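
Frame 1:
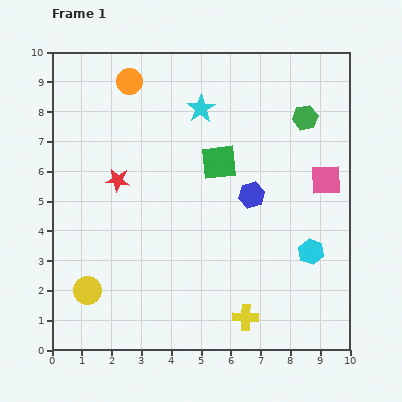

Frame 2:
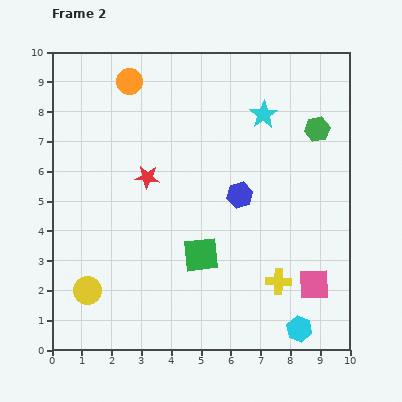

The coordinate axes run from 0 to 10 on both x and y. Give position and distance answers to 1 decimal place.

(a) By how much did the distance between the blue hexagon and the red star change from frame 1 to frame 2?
-1.3

Distance in frame 1: 4.5. Distance in frame 2: 3.2.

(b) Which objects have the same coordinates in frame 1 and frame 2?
the yellow circle, the orange circle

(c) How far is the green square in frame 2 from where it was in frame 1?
3.2

The green square moved from (5.6, 6.3) to (5.0, 3.2), a distance of √(0.6² + 3.1²) ≈ 3.2.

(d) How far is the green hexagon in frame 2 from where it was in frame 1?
0.6

The green hexagon moved from (8.5, 7.8) to (8.9, 7.4), a distance of √(0.4² + 0.4²) ≈ 0.6.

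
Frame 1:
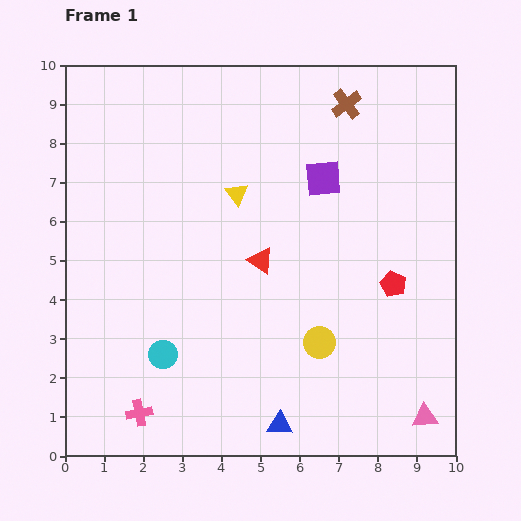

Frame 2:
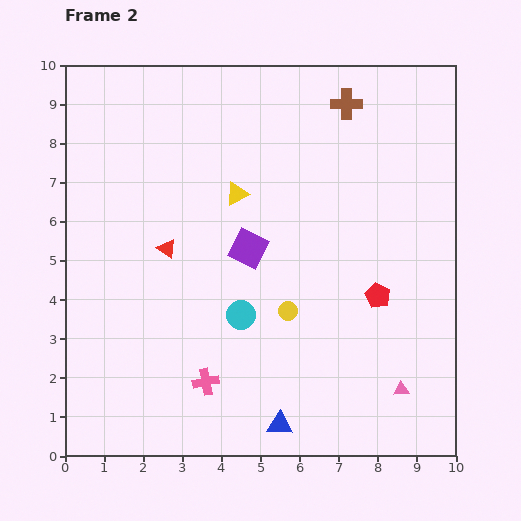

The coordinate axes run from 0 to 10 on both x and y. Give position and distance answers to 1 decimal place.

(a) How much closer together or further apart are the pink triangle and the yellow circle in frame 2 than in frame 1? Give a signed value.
+0.2

Distance in frame 1: 3.3. Distance in frame 2: 3.5.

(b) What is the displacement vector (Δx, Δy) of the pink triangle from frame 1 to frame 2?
(-0.6, 0.7)

The pink triangle was at (9.2, 1.0) in frame 1 and (8.6, 1.7) in frame 2.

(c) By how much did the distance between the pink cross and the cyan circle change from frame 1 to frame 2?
+0.3

Distance in frame 1: 1.6. Distance in frame 2: 1.9.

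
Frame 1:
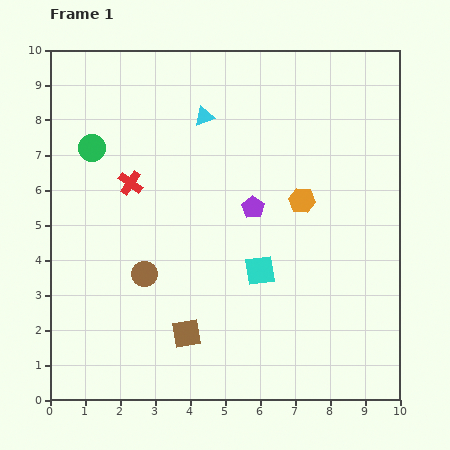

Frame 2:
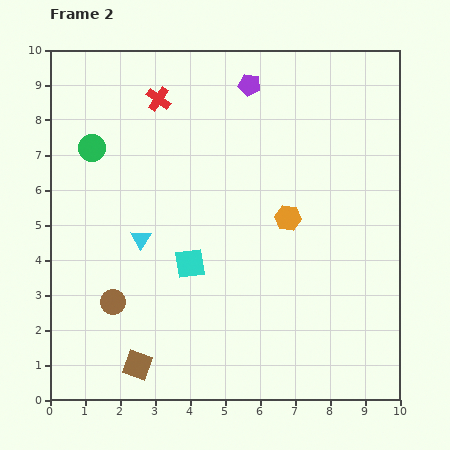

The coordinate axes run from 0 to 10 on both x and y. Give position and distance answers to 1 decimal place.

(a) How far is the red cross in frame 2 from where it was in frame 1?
2.5

The red cross moved from (2.3, 6.2) to (3.1, 8.6), a distance of √(0.8² + 2.4²) ≈ 2.5.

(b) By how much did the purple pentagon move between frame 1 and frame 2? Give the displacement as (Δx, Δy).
(-0.1, 3.5)

The purple pentagon was at (5.8, 5.5) in frame 1 and (5.7, 9.0) in frame 2.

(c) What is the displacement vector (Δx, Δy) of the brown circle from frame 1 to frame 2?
(-0.9, -0.8)

The brown circle was at (2.7, 3.6) in frame 1 and (1.8, 2.8) in frame 2.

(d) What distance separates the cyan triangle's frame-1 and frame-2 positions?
3.9

The cyan triangle moved from (4.4, 8.1) to (2.6, 4.6), a distance of √(1.8² + 3.5²) ≈ 3.9.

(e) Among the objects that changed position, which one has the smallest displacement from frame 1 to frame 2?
the orange hexagon

(moved 0.6)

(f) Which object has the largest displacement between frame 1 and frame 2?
the cyan triangle

(moved 3.9; next 3.5)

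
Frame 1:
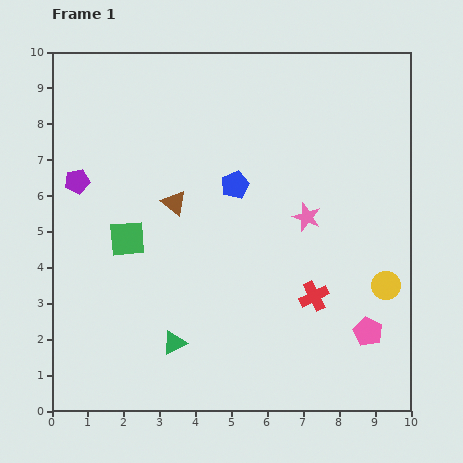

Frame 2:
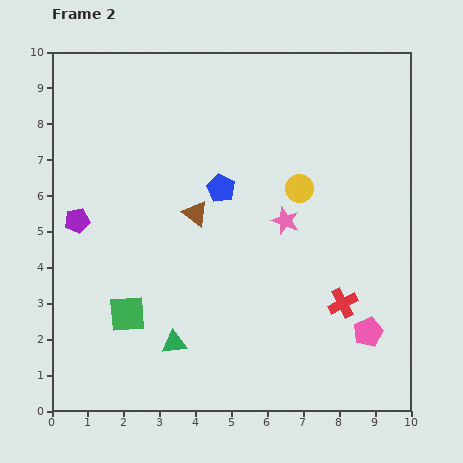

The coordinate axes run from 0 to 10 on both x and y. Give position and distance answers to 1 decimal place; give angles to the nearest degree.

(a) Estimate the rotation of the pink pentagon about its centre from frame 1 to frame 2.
21° clockwise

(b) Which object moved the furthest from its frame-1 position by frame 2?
the yellow circle

(moved 3.6; next 2.1)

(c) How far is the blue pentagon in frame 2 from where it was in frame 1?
0.4

The blue pentagon moved from (5.1, 6.3) to (4.7, 6.2), a distance of √(0.4² + 0.1²) ≈ 0.4.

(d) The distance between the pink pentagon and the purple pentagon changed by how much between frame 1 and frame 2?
-0.4

Distance in frame 1: 9.1. Distance in frame 2: 8.7.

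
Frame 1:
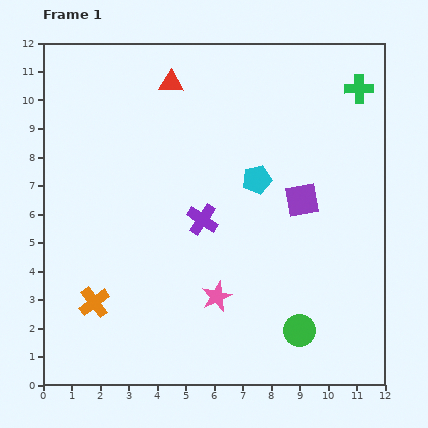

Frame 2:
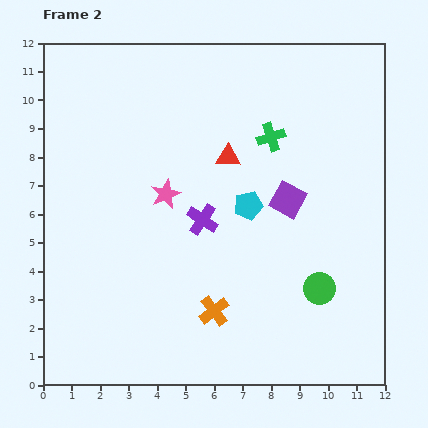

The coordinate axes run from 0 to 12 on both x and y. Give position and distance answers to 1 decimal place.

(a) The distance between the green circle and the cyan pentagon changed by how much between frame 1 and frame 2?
-1.7

Distance in frame 1: 5.5. Distance in frame 2: 3.8.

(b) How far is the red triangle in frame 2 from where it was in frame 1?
3.3

The red triangle moved from (4.5, 10.6) to (6.5, 8.0), a distance of √(2.0² + 2.6²) ≈ 3.3.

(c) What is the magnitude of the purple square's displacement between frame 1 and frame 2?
0.5

The purple square moved from (9.1, 6.5) to (8.6, 6.5), a distance of √(0.5² + 0.0²) ≈ 0.5.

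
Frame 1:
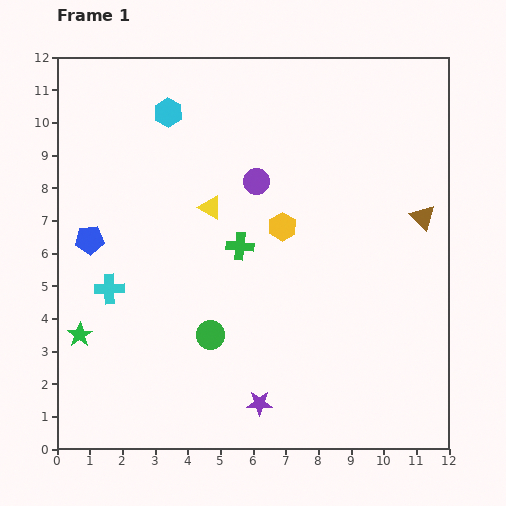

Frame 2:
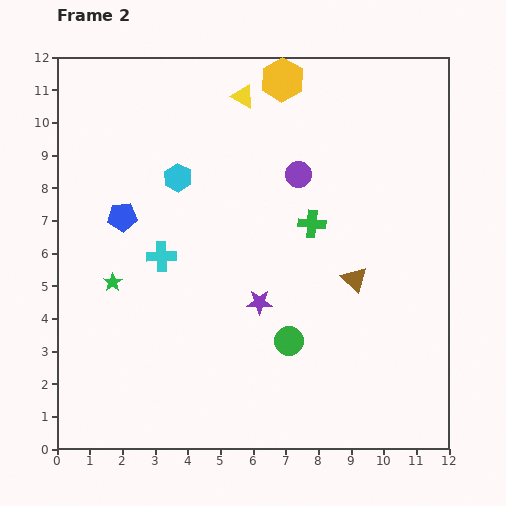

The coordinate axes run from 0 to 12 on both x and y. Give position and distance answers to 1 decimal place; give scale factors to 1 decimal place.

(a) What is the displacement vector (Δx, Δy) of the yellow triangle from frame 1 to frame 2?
(1.0, 3.4)

The yellow triangle was at (4.7, 7.4) in frame 1 and (5.7, 10.8) in frame 2.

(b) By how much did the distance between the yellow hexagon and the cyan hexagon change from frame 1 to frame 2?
-0.5

Distance in frame 1: 4.9. Distance in frame 2: 4.4.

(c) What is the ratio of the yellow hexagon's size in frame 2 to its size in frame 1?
1.5×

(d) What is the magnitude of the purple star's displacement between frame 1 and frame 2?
3.1

The purple star moved from (6.2, 1.4) to (6.2, 4.5), a distance of √(0.0² + 3.1²) ≈ 3.1.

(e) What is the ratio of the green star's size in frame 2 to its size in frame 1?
0.8×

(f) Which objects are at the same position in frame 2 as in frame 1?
none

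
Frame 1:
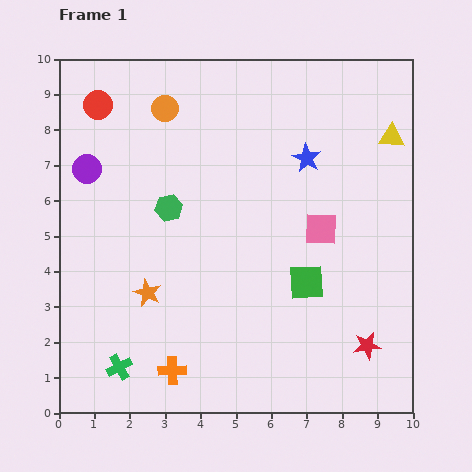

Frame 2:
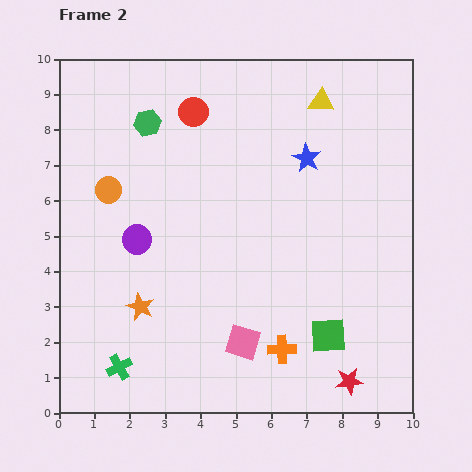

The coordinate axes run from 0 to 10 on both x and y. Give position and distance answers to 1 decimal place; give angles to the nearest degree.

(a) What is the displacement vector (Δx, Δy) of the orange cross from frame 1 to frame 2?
(3.1, 0.6)

The orange cross was at (3.2, 1.2) in frame 1 and (6.3, 1.8) in frame 2.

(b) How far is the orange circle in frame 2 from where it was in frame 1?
2.8

The orange circle moved from (3.0, 8.6) to (1.4, 6.3), a distance of √(1.6² + 2.3²) ≈ 2.8.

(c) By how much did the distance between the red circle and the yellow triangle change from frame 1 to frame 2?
-4.7

Distance in frame 1: 8.3. Distance in frame 2: 3.6.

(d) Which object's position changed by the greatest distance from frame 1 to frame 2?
the pink square

(moved 3.9; next 3.2)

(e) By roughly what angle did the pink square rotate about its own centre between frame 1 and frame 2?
16° clockwise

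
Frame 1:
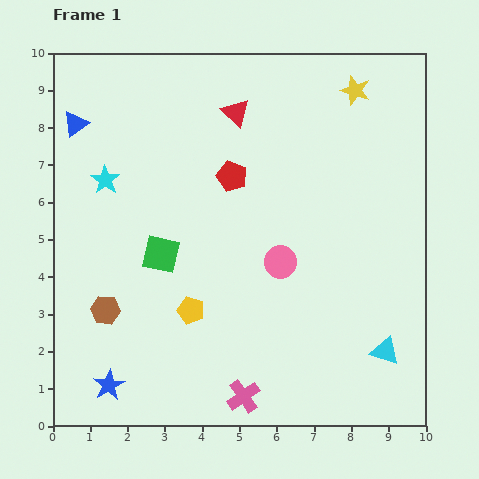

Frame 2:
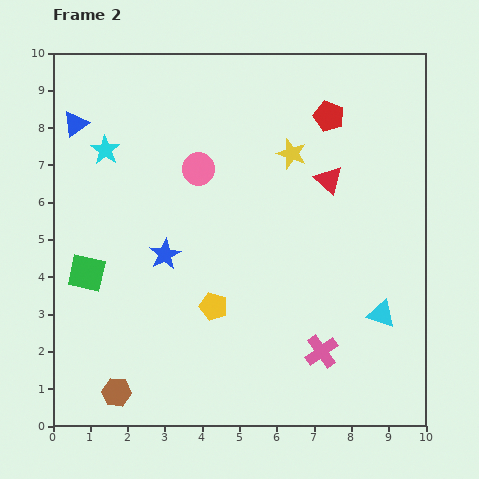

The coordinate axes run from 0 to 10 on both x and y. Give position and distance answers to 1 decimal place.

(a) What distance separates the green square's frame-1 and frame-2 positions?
2.1

The green square moved from (2.9, 4.6) to (0.9, 4.1), a distance of √(2.0² + 0.5²) ≈ 2.1.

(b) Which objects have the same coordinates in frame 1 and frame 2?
the blue triangle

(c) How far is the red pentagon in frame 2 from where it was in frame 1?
3.1

The red pentagon moved from (4.8, 6.7) to (7.4, 8.3), a distance of √(2.6² + 1.6²) ≈ 3.1.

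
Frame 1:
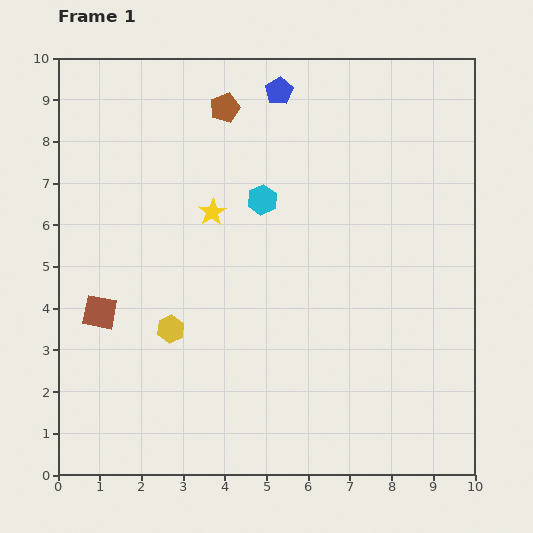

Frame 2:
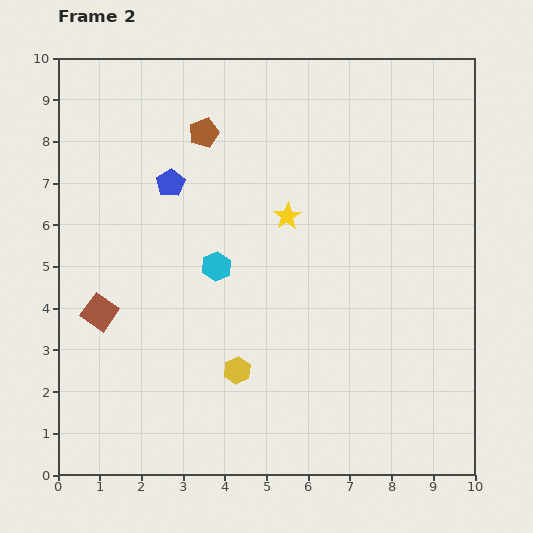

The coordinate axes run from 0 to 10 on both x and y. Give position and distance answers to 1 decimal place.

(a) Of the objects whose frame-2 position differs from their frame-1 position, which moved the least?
the brown pentagon

(moved 0.8)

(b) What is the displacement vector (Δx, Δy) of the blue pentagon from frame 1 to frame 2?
(-2.6, -2.2)

The blue pentagon was at (5.3, 9.2) in frame 1 and (2.7, 7.0) in frame 2.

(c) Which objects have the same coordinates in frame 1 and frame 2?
the brown square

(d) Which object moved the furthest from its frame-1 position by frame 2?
the blue pentagon

(moved 3.4; next 1.9)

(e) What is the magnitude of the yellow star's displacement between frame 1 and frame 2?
1.8

The yellow star moved from (3.7, 6.3) to (5.5, 6.2), a distance of √(1.8² + 0.1²) ≈ 1.8.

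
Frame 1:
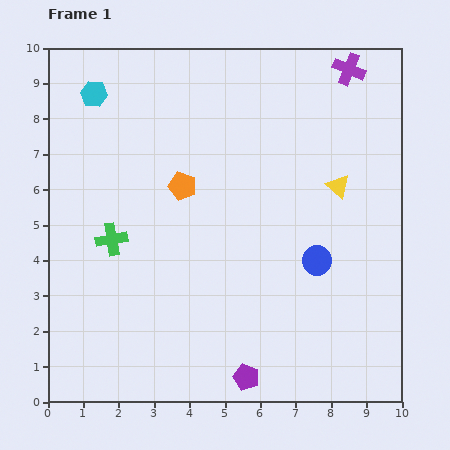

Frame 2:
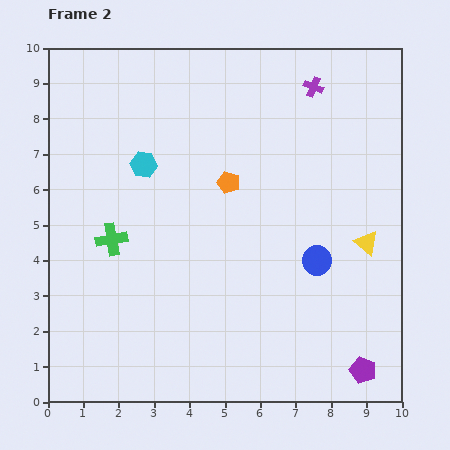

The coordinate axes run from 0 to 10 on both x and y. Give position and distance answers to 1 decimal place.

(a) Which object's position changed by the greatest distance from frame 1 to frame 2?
the purple pentagon

(moved 3.3; next 2.4)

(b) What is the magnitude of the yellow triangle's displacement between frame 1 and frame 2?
1.8

The yellow triangle moved from (8.2, 6.1) to (9.0, 4.5), a distance of √(0.8² + 1.6²) ≈ 1.8.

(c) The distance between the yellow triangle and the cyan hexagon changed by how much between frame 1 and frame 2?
-0.7

Distance in frame 1: 7.4. Distance in frame 2: 6.7.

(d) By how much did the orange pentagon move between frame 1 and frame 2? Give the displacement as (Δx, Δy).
(1.3, 0.1)

The orange pentagon was at (3.8, 6.1) in frame 1 and (5.1, 6.2) in frame 2.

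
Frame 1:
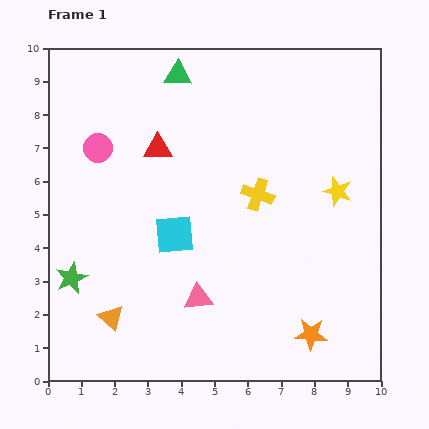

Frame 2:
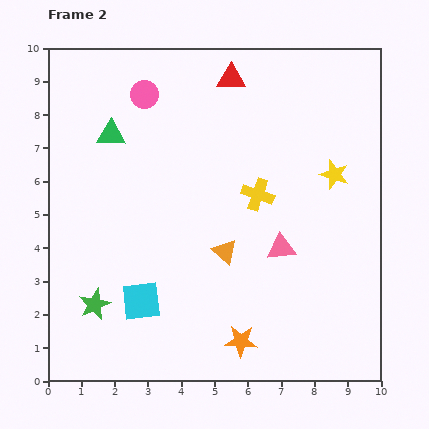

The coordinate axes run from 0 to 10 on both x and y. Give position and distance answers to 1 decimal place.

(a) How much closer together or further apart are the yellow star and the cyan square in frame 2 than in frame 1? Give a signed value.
+1.8

Distance in frame 1: 5.1. Distance in frame 2: 6.9.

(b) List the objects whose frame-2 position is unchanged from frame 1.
the yellow cross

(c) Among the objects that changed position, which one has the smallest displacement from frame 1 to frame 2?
the yellow star

(moved 0.5)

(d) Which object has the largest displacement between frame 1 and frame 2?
the orange triangle

(moved 3.9; next 3.0)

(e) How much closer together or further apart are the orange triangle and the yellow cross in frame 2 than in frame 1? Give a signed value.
-3.7

Distance in frame 1: 5.7. Distance in frame 2: 2.0.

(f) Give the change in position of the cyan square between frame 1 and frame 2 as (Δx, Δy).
(-1.0, -2.0)

The cyan square was at (3.8, 4.4) in frame 1 and (2.8, 2.4) in frame 2.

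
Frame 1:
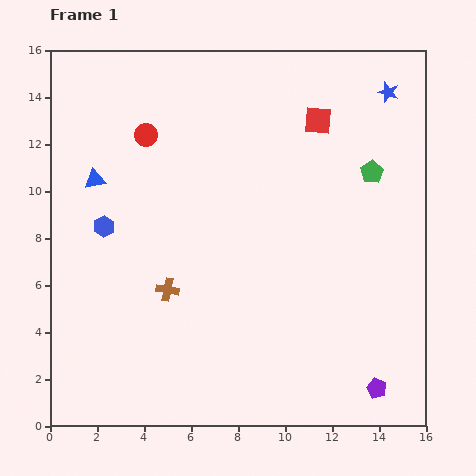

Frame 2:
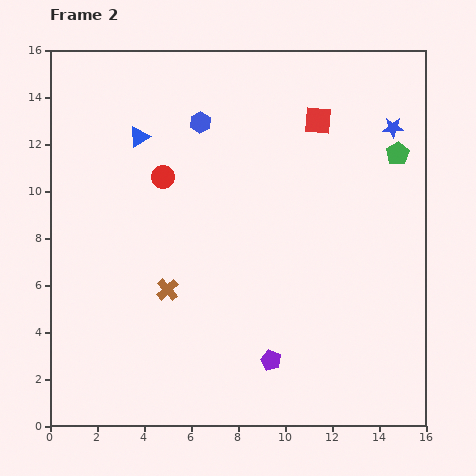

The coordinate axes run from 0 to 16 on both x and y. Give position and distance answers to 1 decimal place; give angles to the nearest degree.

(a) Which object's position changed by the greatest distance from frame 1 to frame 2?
the blue hexagon

(moved 6.0; next 4.7)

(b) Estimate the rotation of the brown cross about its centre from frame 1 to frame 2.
38° clockwise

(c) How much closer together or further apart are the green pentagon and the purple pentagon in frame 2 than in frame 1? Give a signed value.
+1.1

Distance in frame 1: 9.2. Distance in frame 2: 10.3.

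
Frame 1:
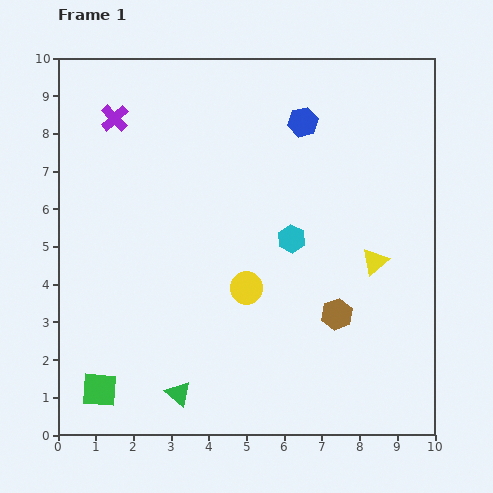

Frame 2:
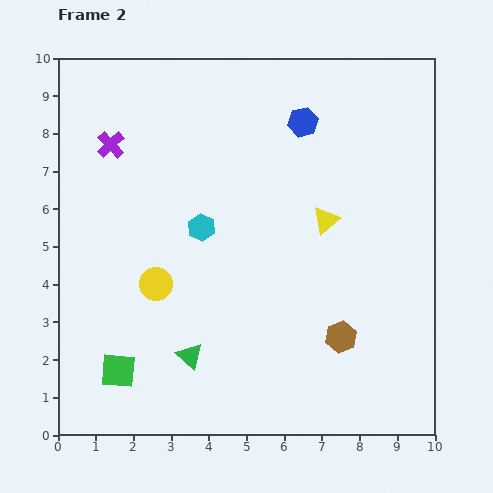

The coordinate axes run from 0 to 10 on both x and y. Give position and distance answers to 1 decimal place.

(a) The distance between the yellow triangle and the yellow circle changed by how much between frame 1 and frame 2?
+1.3

Distance in frame 1: 3.5. Distance in frame 2: 4.8.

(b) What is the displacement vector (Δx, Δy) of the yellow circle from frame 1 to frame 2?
(-2.4, 0.1)

The yellow circle was at (5.0, 3.9) in frame 1 and (2.6, 4.0) in frame 2.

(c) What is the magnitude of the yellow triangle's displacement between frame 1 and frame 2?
1.7

The yellow triangle moved from (8.4, 4.6) to (7.1, 5.7), a distance of √(1.3² + 1.1²) ≈ 1.7.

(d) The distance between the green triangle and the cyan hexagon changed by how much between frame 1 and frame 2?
-1.7

Distance in frame 1: 5.1. Distance in frame 2: 3.4.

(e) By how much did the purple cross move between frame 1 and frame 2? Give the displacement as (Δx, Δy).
(-0.1, -0.7)

The purple cross was at (1.5, 8.4) in frame 1 and (1.4, 7.7) in frame 2.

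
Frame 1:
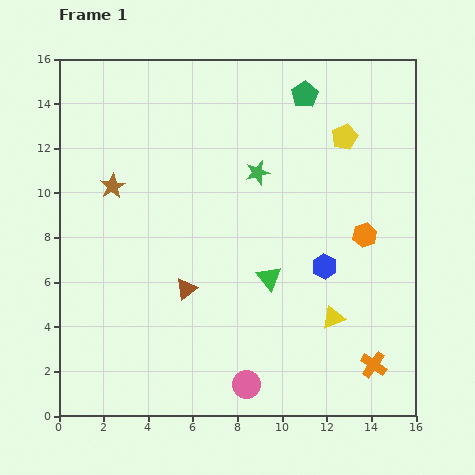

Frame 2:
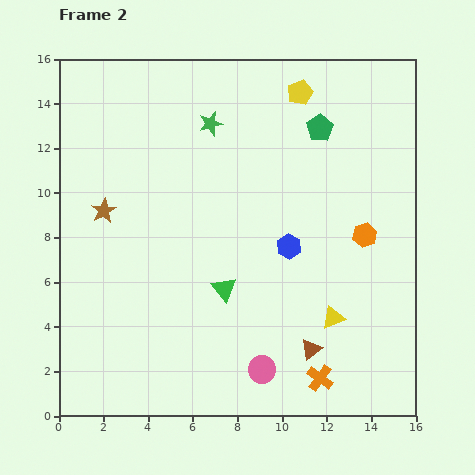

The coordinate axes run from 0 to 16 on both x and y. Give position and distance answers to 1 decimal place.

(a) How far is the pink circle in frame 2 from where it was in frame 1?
1.0

The pink circle moved from (8.4, 1.4) to (9.1, 2.1), a distance of √(0.7² + 0.7²) ≈ 1.0.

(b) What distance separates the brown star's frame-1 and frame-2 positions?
1.2

The brown star moved from (2.4, 10.3) to (2.0, 9.2), a distance of √(0.4² + 1.1²) ≈ 1.2.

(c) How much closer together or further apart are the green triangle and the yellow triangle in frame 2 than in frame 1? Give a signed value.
+1.7

Distance in frame 1: 3.4. Distance in frame 2: 5.1.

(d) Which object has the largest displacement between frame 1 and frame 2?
the brown triangle

(moved 6.2; next 3.0)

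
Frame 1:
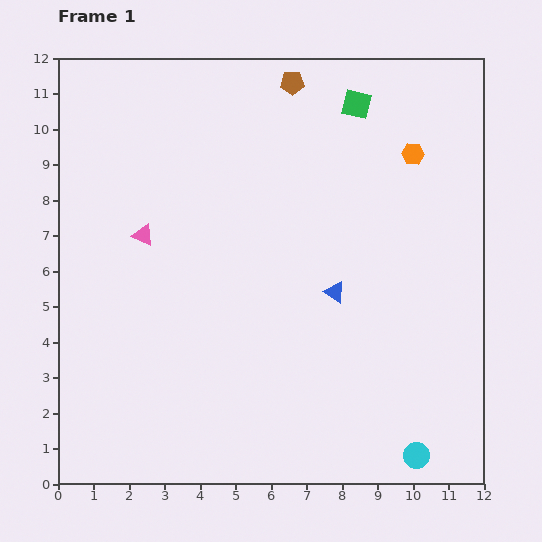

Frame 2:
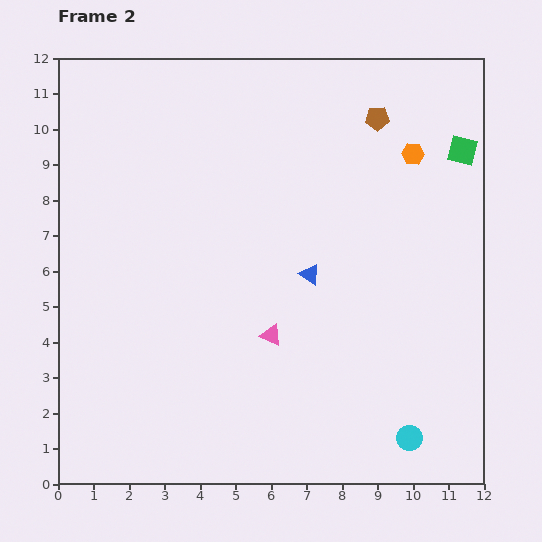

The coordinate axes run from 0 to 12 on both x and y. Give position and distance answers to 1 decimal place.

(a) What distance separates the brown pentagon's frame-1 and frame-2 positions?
2.6

The brown pentagon moved from (6.6, 11.3) to (9.0, 10.3), a distance of √(2.4² + 1.0²) ≈ 2.6.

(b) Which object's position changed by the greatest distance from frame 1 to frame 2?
the pink triangle

(moved 4.6; next 3.3)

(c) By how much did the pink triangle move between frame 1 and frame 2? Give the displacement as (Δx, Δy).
(3.6, -2.8)

The pink triangle was at (2.4, 7.0) in frame 1 and (6.0, 4.2) in frame 2.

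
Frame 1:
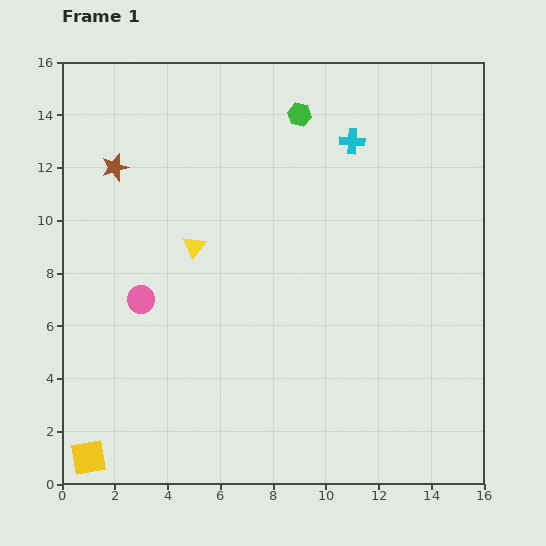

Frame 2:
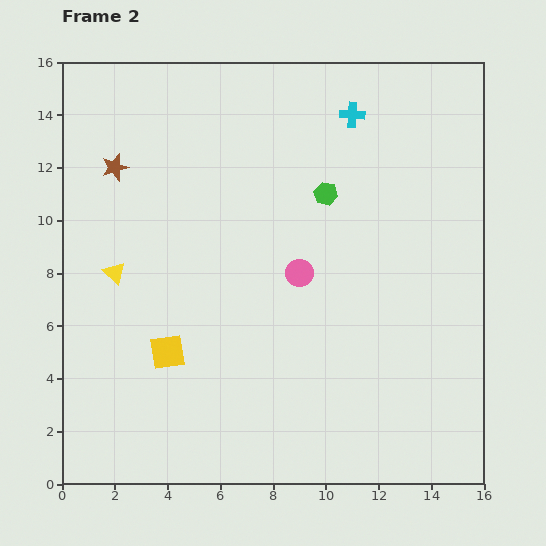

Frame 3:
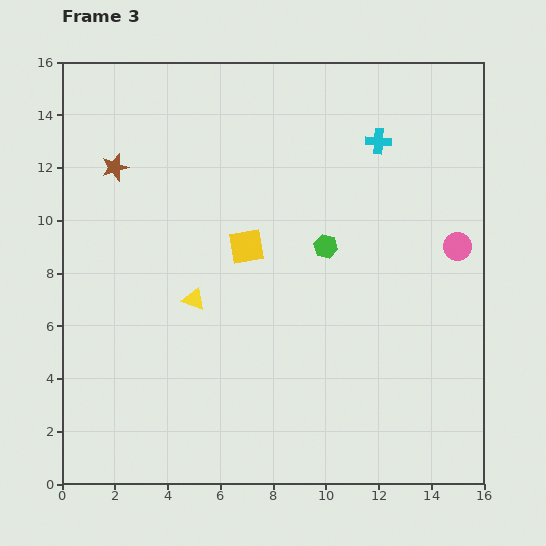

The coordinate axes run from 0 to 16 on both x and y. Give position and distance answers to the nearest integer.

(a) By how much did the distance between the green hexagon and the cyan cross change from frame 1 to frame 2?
+1

Distance in frame 1: 2. Distance in frame 2: 3.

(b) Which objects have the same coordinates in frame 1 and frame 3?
the brown star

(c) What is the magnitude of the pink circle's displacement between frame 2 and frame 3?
6

The pink circle moved from (9, 8) to (15, 9), a distance of √(6² + 1²) ≈ 6.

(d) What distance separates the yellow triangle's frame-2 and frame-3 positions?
3

The yellow triangle moved from (2, 8) to (5, 7), a distance of √(3² + 1²) ≈ 3.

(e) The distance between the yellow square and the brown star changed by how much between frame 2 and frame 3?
-1

Distance in frame 2: 7. Distance in frame 3: 6.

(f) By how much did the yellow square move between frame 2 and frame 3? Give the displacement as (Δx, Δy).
(3, 4)

The yellow square was at (4, 5) in frame 2 and (7, 9) in frame 3.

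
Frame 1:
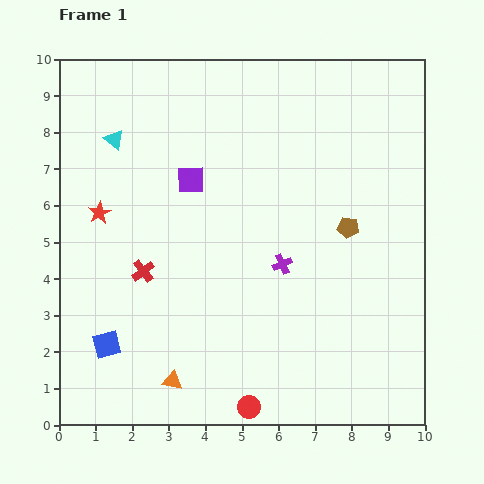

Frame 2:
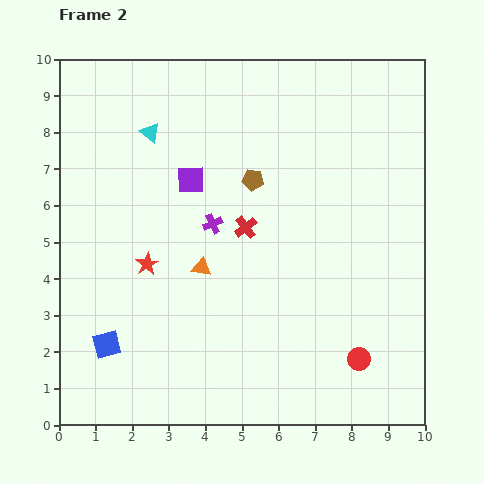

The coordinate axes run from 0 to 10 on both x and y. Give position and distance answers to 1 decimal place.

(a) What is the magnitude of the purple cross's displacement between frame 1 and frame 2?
2.2

The purple cross moved from (6.1, 4.4) to (4.2, 5.5), a distance of √(1.9² + 1.1²) ≈ 2.2.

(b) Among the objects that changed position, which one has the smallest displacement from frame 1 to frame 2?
the cyan triangle

(moved 1.0)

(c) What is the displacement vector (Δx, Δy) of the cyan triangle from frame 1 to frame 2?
(1.0, 0.2)

The cyan triangle was at (1.5, 7.8) in frame 1 and (2.5, 8.0) in frame 2.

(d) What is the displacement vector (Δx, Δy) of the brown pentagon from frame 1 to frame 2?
(-2.6, 1.3)

The brown pentagon was at (7.9, 5.4) in frame 1 and (5.3, 6.7) in frame 2.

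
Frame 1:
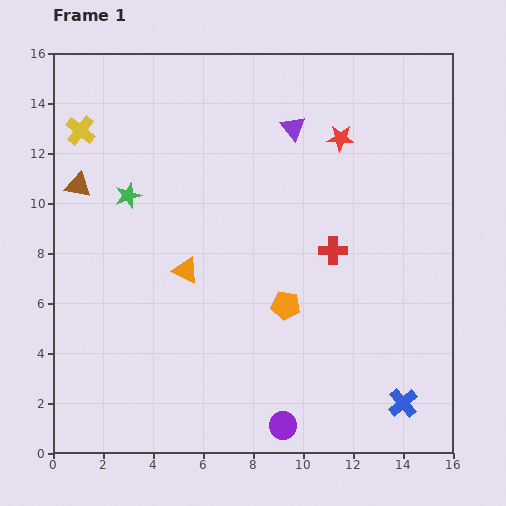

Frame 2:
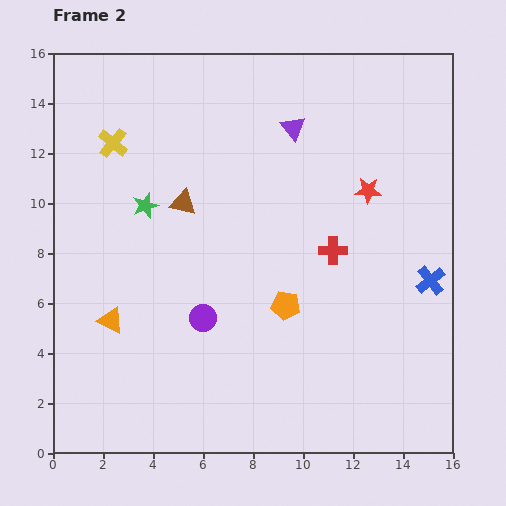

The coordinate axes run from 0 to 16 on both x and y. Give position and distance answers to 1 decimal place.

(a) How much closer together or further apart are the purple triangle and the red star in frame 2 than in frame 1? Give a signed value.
+2.0

Distance in frame 1: 1.9. Distance in frame 2: 3.9.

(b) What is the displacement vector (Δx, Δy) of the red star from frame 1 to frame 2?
(1.1, -2.1)

The red star was at (11.5, 12.6) in frame 1 and (12.6, 10.5) in frame 2.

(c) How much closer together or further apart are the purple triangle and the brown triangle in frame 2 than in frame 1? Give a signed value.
-3.6

Distance in frame 1: 8.9. Distance in frame 2: 5.3.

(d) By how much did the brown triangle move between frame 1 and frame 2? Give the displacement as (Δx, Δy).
(4.2, -0.7)

The brown triangle was at (1.0, 10.7) in frame 1 and (5.2, 10.0) in frame 2.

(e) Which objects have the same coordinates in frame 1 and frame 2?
the red cross, the purple triangle, the orange pentagon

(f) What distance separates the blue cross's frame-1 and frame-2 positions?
5.0

The blue cross moved from (14.0, 2.0) to (15.1, 6.9), a distance of √(1.1² + 4.9²) ≈ 5.0.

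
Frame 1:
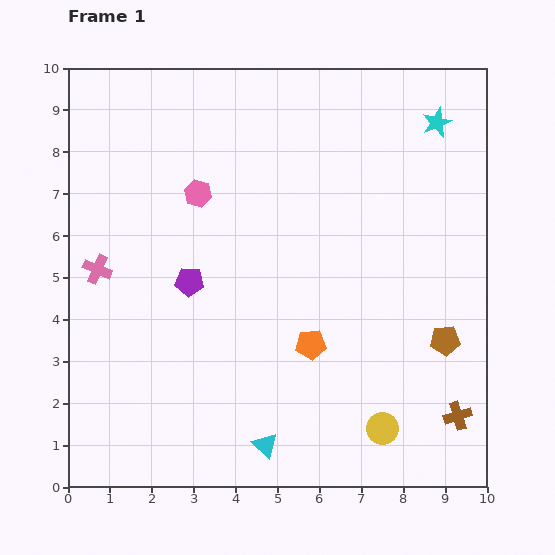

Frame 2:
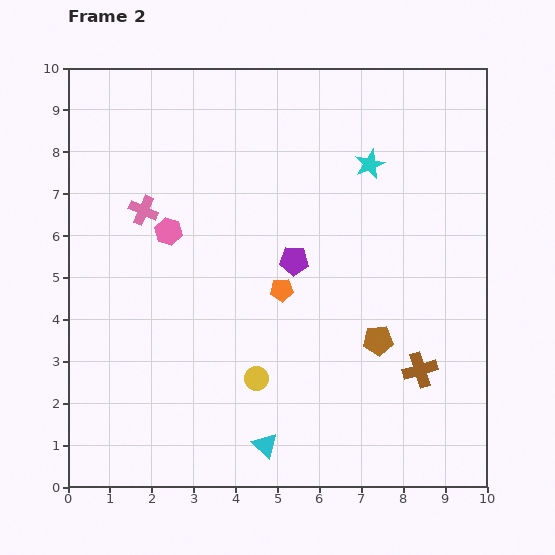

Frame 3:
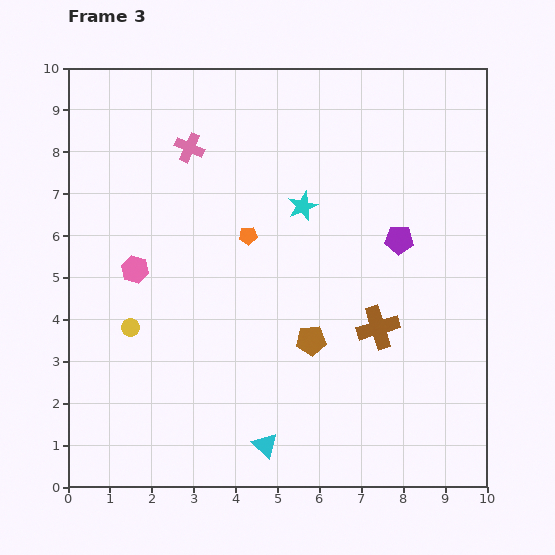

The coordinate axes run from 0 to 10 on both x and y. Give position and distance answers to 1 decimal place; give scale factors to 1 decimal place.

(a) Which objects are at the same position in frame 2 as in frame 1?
the cyan triangle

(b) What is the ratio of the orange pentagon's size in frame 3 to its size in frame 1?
0.6×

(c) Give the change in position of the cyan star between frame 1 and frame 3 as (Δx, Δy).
(-3.2, -2.0)

The cyan star was at (8.8, 8.7) in frame 1 and (5.6, 6.7) in frame 3.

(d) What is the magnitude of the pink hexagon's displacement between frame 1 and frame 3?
2.3

The pink hexagon moved from (3.1, 7.0) to (1.6, 5.2), a distance of √(1.5² + 1.8²) ≈ 2.3.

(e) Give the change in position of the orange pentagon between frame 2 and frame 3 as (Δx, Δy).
(-0.8, 1.3)

The orange pentagon was at (5.1, 4.7) in frame 2 and (4.3, 6.0) in frame 3.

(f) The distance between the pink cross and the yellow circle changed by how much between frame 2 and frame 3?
-0.3

Distance in frame 2: 4.8. Distance in frame 3: 4.5.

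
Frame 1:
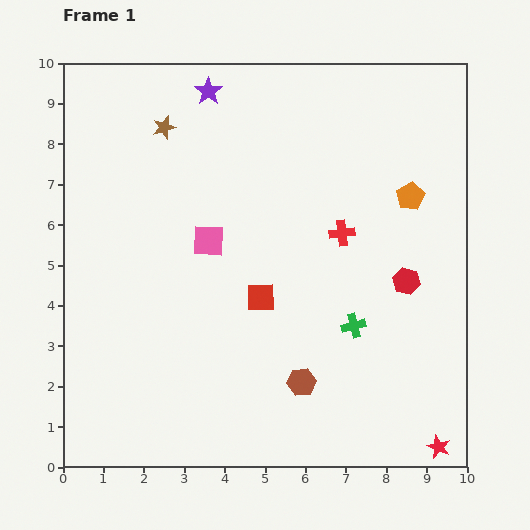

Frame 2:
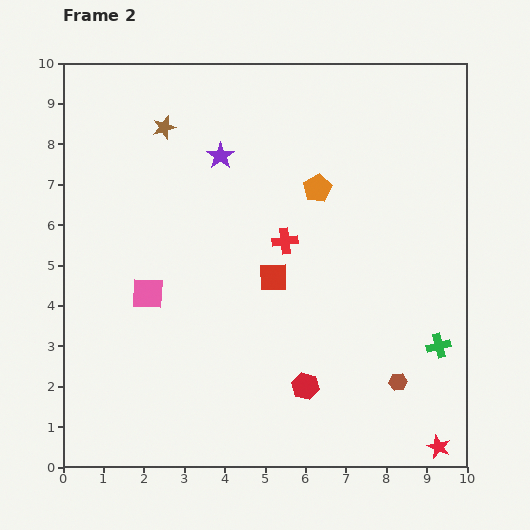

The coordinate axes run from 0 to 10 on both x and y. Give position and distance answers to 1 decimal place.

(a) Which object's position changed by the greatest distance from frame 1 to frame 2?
the red hexagon

(moved 3.6; next 2.4)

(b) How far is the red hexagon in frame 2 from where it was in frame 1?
3.6

The red hexagon moved from (8.5, 4.6) to (6.0, 2.0), a distance of √(2.5² + 2.6²) ≈ 3.6.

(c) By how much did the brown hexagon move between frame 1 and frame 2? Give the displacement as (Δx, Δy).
(2.4, 0.0)

The brown hexagon was at (5.9, 2.1) in frame 1 and (8.3, 2.1) in frame 2.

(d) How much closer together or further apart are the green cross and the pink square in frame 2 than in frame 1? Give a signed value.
+3.1

Distance in frame 1: 4.2. Distance in frame 2: 7.3.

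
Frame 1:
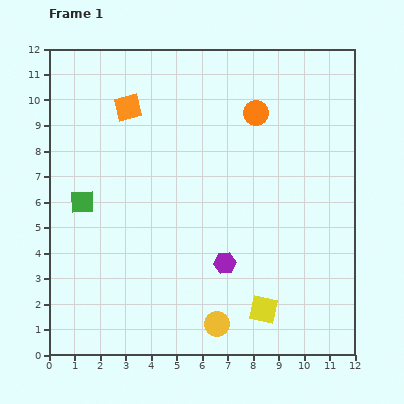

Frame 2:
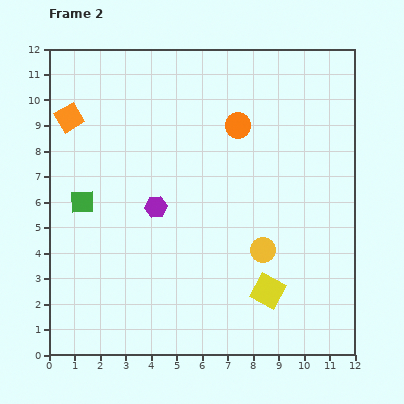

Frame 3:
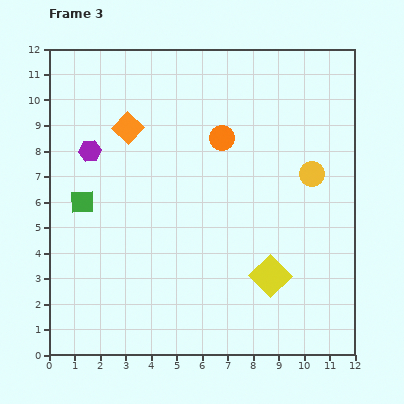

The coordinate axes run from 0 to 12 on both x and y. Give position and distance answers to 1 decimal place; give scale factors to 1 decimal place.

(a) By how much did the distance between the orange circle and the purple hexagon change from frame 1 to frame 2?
-1.5

Distance in frame 1: 6.0. Distance in frame 2: 4.5.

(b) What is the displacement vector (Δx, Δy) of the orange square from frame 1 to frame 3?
(0.0, -0.8)

The orange square was at (3.1, 9.7) in frame 1 and (3.1, 8.9) in frame 3.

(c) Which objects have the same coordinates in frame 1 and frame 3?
the green square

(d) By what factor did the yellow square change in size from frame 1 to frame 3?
1.3×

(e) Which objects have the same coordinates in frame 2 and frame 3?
the green square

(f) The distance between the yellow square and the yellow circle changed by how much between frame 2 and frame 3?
+2.7

Distance in frame 2: 1.6. Distance in frame 3: 4.3.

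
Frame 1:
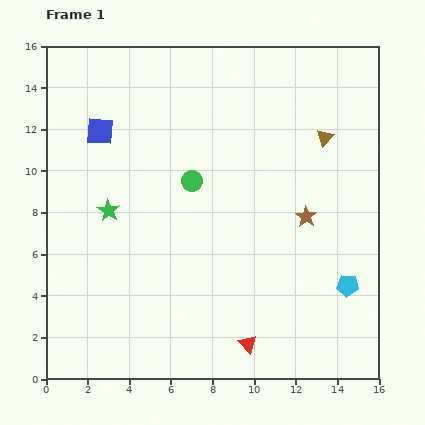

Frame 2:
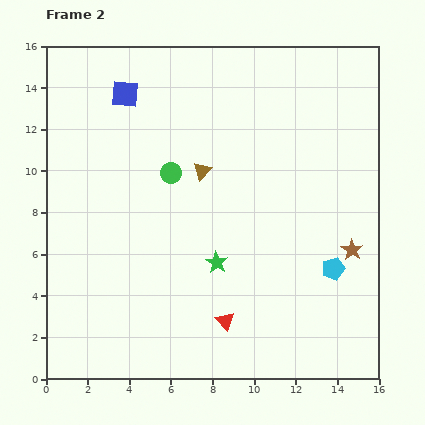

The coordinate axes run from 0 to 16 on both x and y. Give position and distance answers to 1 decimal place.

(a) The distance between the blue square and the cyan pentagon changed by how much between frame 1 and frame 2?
-0.9

Distance in frame 1: 14.0. Distance in frame 2: 13.1.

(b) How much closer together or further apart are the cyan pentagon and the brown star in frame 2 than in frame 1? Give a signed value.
-2.6

Distance in frame 1: 3.9. Distance in frame 2: 1.3.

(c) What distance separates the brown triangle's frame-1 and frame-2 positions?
6.1

The brown triangle moved from (13.4, 11.6) to (7.5, 10.0), a distance of √(5.9² + 1.6²) ≈ 6.1.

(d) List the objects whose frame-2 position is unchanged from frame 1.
none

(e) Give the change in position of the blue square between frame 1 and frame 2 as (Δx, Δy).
(1.2, 1.8)

The blue square was at (2.6, 11.9) in frame 1 and (3.8, 13.7) in frame 2.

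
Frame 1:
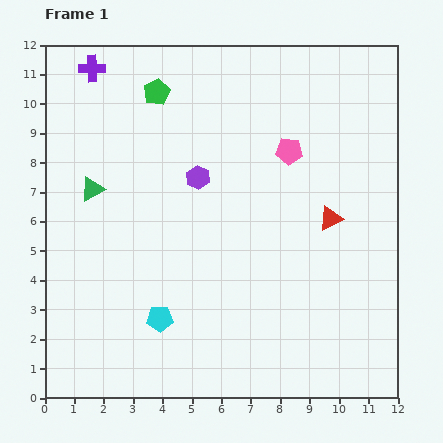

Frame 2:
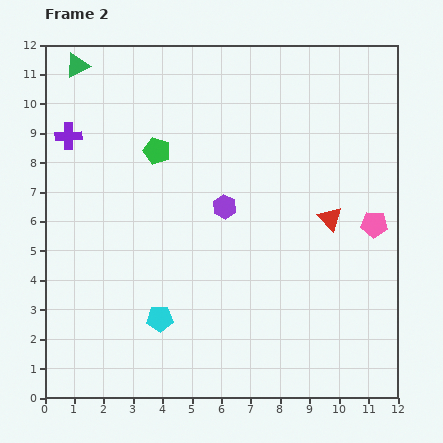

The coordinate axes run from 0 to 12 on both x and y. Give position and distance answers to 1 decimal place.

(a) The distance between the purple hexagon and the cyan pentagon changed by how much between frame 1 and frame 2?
-0.6

Distance in frame 1: 5.0. Distance in frame 2: 4.4.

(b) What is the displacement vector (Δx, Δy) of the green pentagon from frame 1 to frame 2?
(0.0, -2.0)

The green pentagon was at (3.8, 10.4) in frame 1 and (3.8, 8.4) in frame 2.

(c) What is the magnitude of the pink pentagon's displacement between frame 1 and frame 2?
3.8

The pink pentagon moved from (8.3, 8.4) to (11.2, 5.9), a distance of √(2.9² + 2.5²) ≈ 3.8.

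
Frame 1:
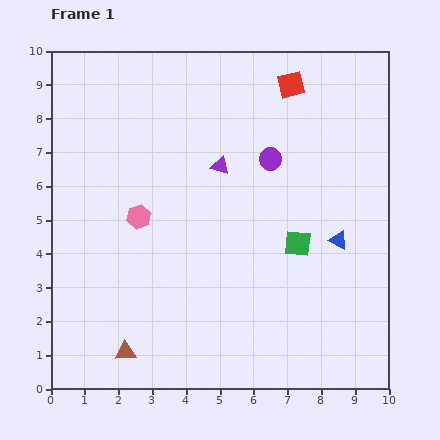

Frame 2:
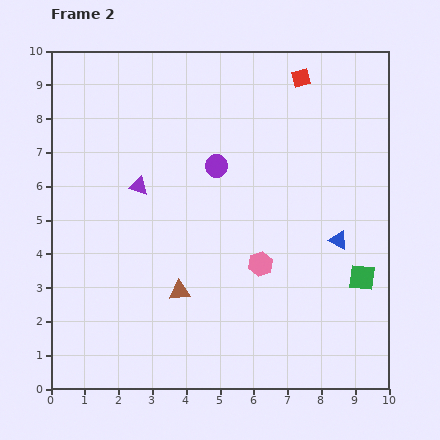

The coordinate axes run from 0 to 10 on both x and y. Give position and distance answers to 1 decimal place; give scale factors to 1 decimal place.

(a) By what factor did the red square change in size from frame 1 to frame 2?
0.7×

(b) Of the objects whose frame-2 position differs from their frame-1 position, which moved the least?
the red square

(moved 0.4)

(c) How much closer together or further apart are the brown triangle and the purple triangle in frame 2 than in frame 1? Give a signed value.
-2.9

Distance in frame 1: 6.2. Distance in frame 2: 3.3.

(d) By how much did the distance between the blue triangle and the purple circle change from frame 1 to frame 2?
+1.1

Distance in frame 1: 3.1. Distance in frame 2: 4.2.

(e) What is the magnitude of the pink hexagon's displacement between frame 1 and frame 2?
3.9

The pink hexagon moved from (2.6, 5.1) to (6.2, 3.7), a distance of √(3.6² + 1.4²) ≈ 3.9.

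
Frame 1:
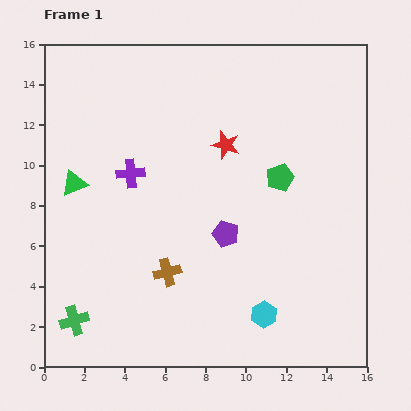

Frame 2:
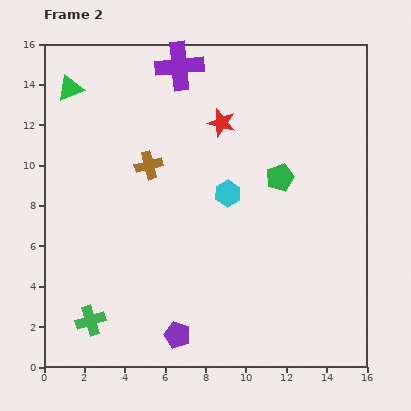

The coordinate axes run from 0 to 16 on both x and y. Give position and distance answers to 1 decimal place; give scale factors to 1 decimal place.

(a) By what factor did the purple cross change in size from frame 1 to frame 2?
1.7×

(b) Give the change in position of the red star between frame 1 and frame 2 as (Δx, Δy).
(-0.2, 1.1)

The red star was at (9.0, 11.0) in frame 1 and (8.8, 12.1) in frame 2.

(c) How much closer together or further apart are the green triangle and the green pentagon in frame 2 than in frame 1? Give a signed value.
+1.1

Distance in frame 1: 10.2. Distance in frame 2: 11.3.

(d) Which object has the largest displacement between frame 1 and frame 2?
the cyan hexagon

(moved 6.3; next 5.8)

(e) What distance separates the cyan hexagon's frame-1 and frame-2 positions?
6.3

The cyan hexagon moved from (10.9, 2.6) to (9.1, 8.6), a distance of √(1.8² + 6.0²) ≈ 6.3.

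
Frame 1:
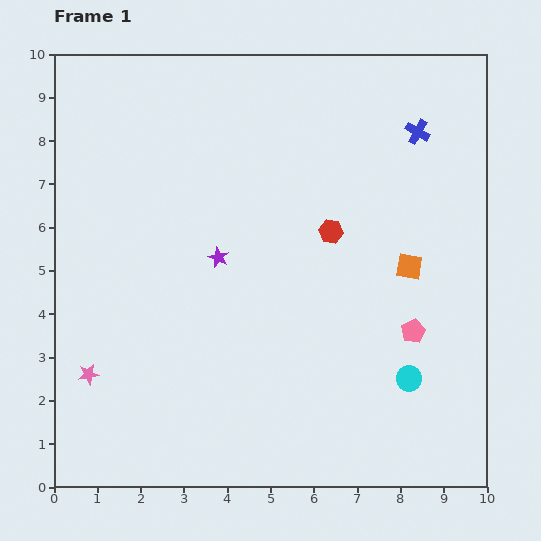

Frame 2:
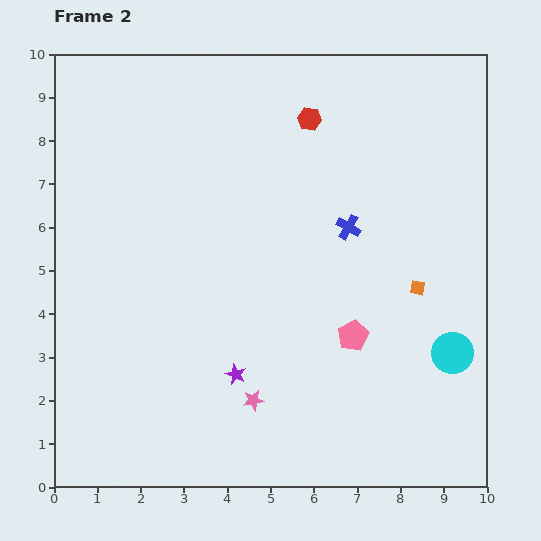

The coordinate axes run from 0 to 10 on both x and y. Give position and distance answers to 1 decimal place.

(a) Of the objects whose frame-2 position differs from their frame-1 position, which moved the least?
the orange square

(moved 0.5)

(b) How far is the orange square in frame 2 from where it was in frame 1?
0.5

The orange square moved from (8.2, 5.1) to (8.4, 4.6), a distance of √(0.2² + 0.5²) ≈ 0.5.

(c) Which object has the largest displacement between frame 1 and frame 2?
the pink star

(moved 3.8; next 2.7)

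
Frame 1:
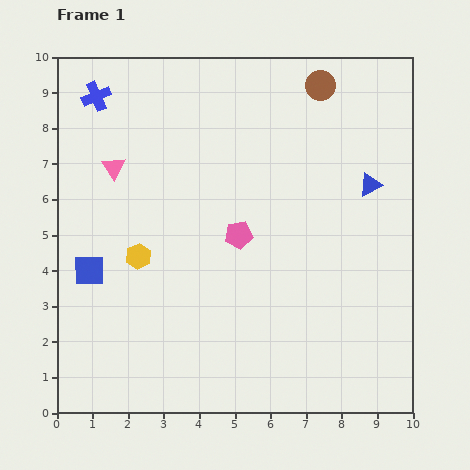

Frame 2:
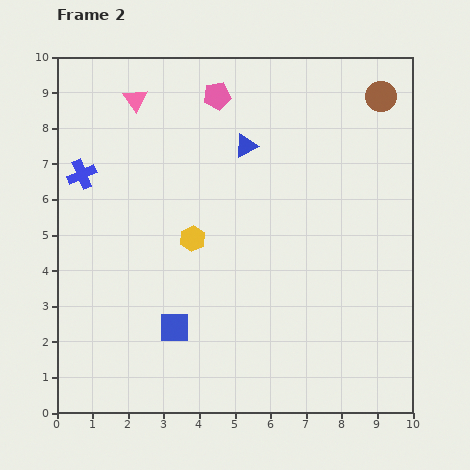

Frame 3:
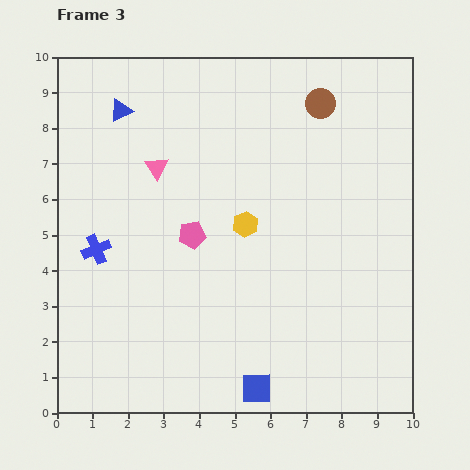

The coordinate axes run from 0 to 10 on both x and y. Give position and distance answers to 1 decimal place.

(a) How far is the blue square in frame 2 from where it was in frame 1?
2.9

The blue square moved from (0.9, 4.0) to (3.3, 2.4), a distance of √(2.4² + 1.6²) ≈ 2.9.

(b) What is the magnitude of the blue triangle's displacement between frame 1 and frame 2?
3.7

The blue triangle moved from (8.8, 6.4) to (5.3, 7.5), a distance of √(3.5² + 1.1²) ≈ 3.7.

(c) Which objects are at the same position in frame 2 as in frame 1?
none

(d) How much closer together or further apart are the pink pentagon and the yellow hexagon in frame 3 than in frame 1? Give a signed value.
-1.4

Distance in frame 1: 2.9. Distance in frame 3: 1.5.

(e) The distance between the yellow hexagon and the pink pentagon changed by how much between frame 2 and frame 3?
-2.6

Distance in frame 2: 4.1. Distance in frame 3: 1.5.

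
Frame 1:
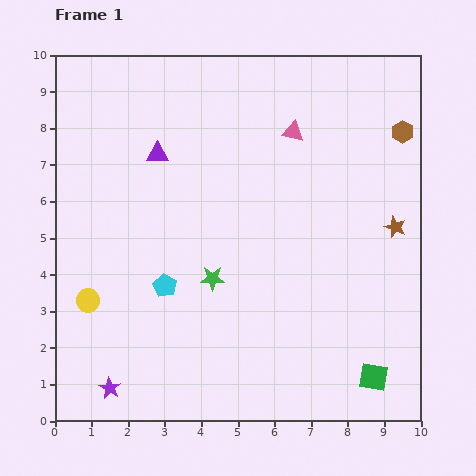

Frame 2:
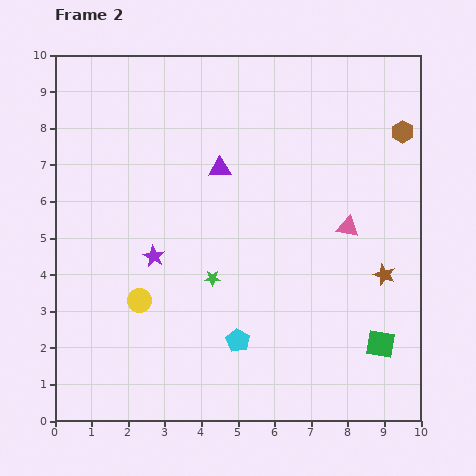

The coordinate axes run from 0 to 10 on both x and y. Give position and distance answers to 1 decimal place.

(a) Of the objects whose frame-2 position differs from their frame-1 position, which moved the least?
the green square

(moved 0.9)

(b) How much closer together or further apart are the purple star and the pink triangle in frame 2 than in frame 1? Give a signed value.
-3.2

Distance in frame 1: 8.6. Distance in frame 2: 5.4.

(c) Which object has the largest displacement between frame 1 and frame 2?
the purple star

(moved 3.8; next 3.0)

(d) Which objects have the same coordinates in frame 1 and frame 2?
the brown hexagon, the green star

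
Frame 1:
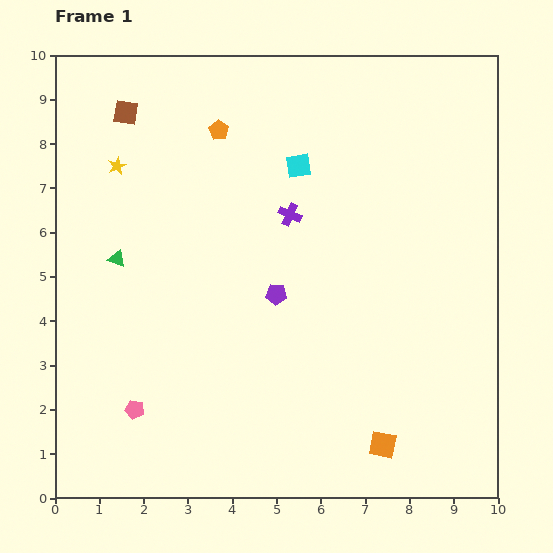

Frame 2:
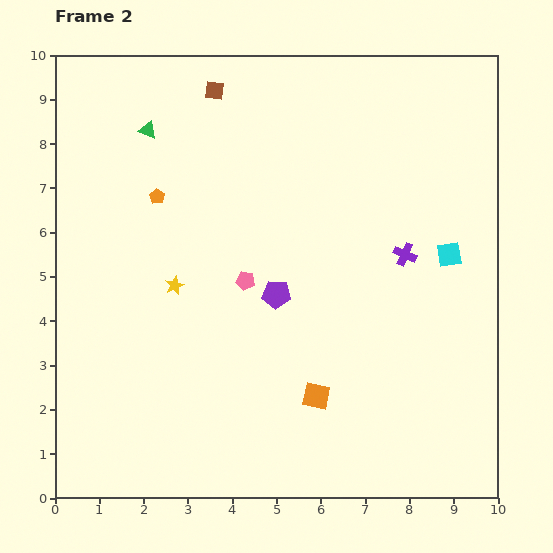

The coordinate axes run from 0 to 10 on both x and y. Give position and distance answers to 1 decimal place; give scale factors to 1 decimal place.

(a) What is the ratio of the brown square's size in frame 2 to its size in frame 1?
0.8×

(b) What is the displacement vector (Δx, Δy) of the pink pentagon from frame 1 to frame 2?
(2.5, 2.9)

The pink pentagon was at (1.8, 2.0) in frame 1 and (4.3, 4.9) in frame 2.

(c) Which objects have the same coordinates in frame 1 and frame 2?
the purple pentagon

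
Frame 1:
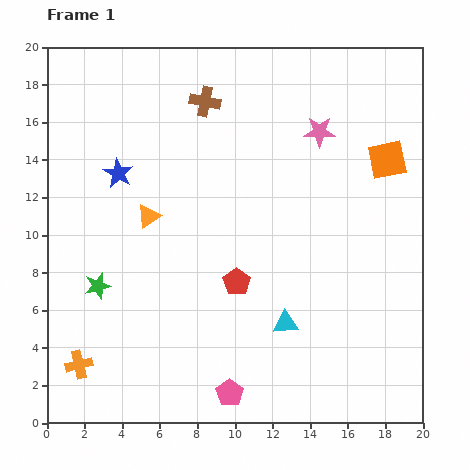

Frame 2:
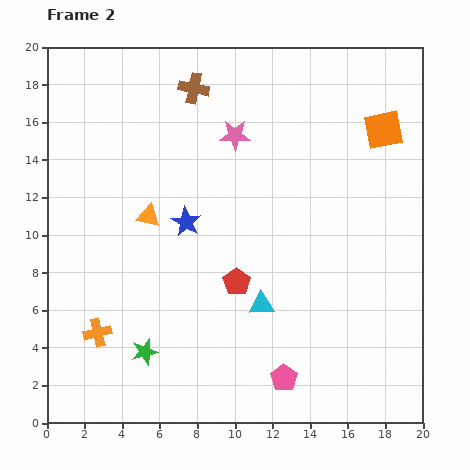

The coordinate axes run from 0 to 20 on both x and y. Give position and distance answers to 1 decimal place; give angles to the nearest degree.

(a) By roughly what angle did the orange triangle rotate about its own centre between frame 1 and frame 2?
45° clockwise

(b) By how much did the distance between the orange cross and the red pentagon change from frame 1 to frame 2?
-1.6

Distance in frame 1: 9.5. Distance in frame 2: 7.9.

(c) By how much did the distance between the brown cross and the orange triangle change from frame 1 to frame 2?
+0.4

Distance in frame 1: 6.8. Distance in frame 2: 7.2.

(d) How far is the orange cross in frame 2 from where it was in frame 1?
2.0

The orange cross moved from (1.7, 3.1) to (2.7, 4.8), a distance of √(1.0² + 1.7²) ≈ 2.0.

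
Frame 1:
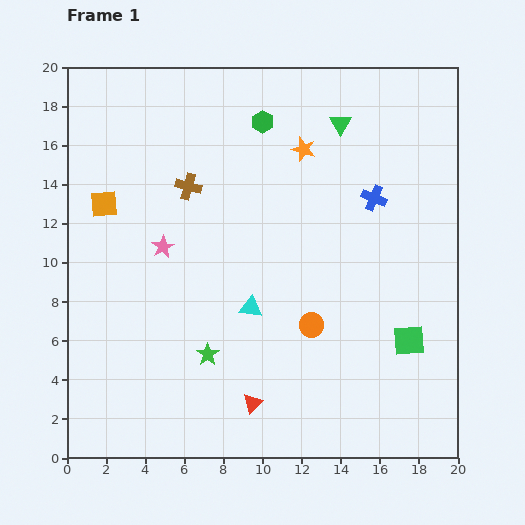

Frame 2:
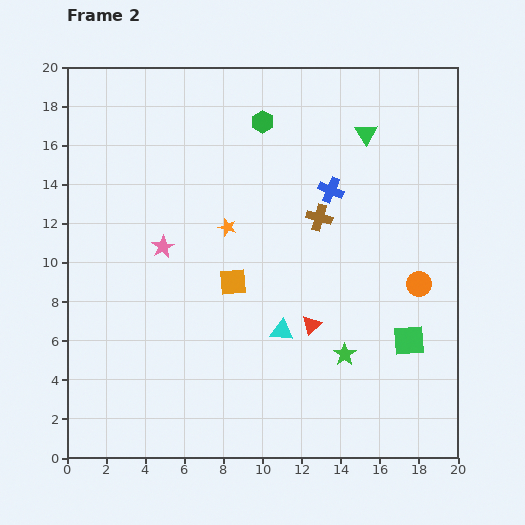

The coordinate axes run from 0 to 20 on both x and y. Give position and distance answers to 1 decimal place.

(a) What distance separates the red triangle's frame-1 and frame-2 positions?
5.0

The red triangle moved from (9.5, 2.8) to (12.5, 6.8), a distance of √(3.0² + 4.0²) ≈ 5.0.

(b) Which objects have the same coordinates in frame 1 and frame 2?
the green hexagon, the pink star, the green square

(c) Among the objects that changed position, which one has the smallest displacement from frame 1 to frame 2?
the green triangle

(moved 1.4)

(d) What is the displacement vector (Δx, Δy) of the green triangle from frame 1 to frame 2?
(1.3, -0.5)

The green triangle was at (14.0, 17.1) in frame 1 and (15.3, 16.6) in frame 2.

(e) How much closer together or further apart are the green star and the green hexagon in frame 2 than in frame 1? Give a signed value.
+0.4

Distance in frame 1: 12.2. Distance in frame 2: 12.6.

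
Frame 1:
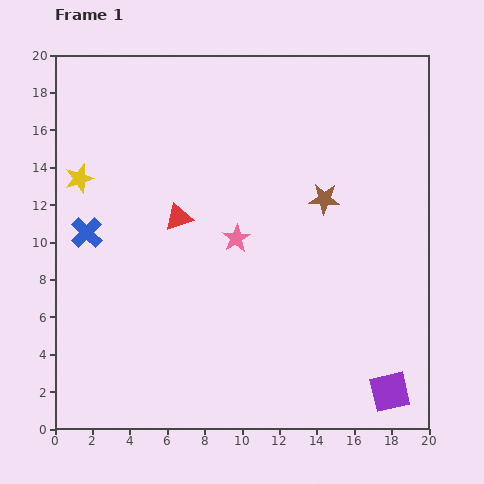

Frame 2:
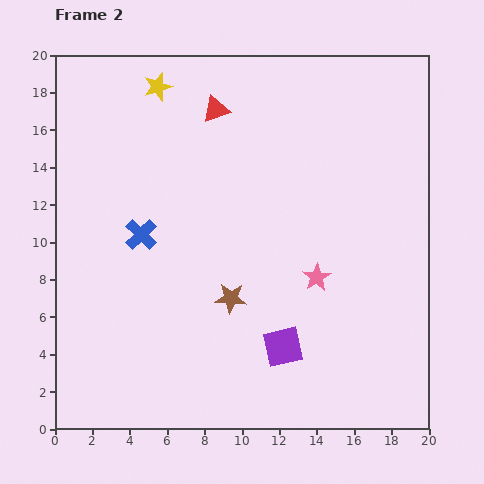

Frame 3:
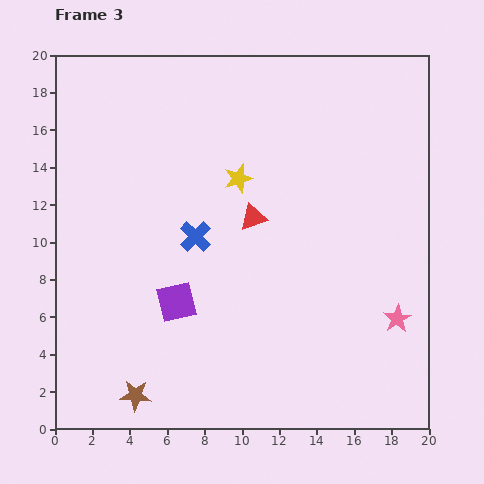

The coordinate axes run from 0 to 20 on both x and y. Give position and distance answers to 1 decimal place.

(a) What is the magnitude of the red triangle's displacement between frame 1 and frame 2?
6.1

The red triangle moved from (6.6, 11.3) to (8.6, 17.1), a distance of √(2.0² + 5.8²) ≈ 6.1.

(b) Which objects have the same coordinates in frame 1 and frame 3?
none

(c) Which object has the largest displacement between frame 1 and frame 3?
the brown star

(moved 14.6; next 12.4)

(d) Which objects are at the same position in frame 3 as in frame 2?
none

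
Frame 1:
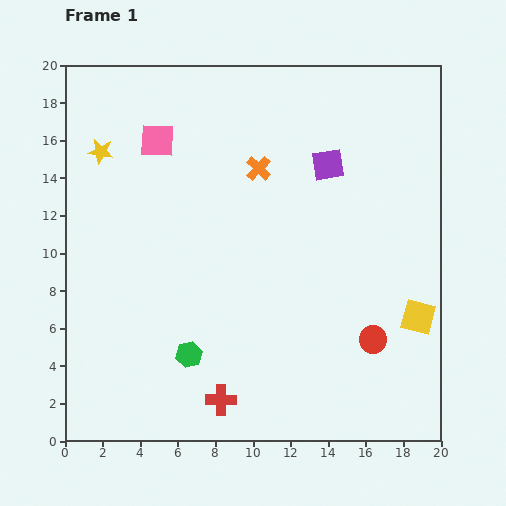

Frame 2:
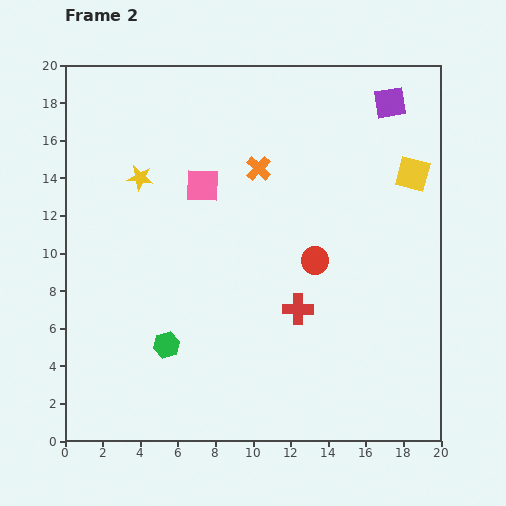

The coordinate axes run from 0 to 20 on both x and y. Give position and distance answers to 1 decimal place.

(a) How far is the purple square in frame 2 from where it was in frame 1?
4.7

The purple square moved from (14.0, 14.7) to (17.3, 18.0), a distance of √(3.3² + 3.3²) ≈ 4.7.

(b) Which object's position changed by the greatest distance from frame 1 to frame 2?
the yellow square

(moved 7.6; next 6.3)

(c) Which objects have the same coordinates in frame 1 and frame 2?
the orange cross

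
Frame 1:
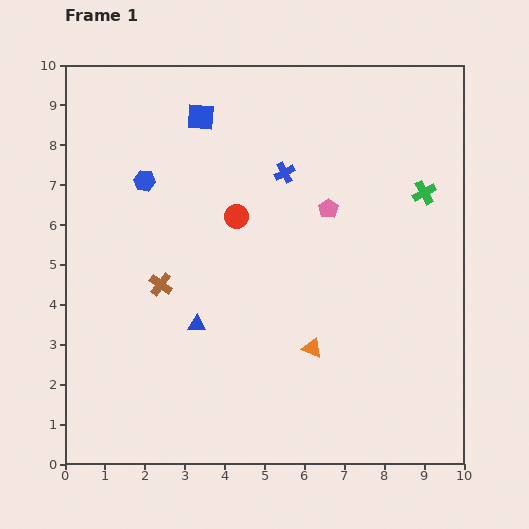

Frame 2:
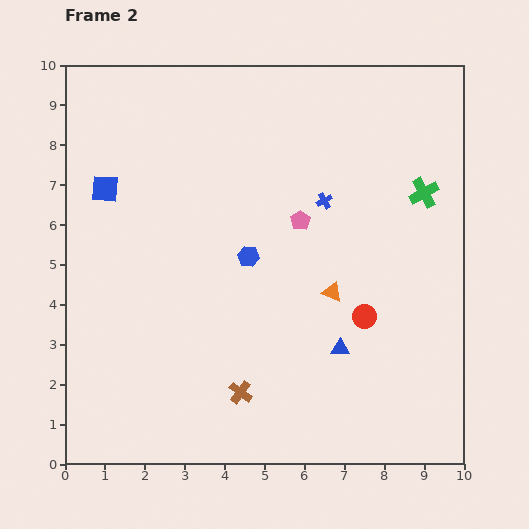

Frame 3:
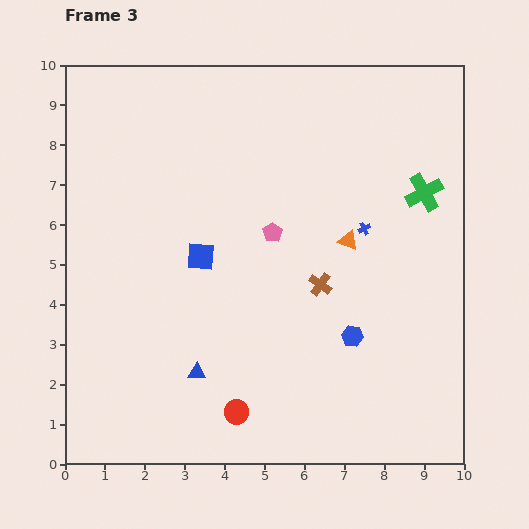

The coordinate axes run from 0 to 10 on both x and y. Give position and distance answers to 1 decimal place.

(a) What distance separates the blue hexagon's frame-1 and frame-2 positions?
3.2

The blue hexagon moved from (2.0, 7.1) to (4.6, 5.2), a distance of √(2.6² + 1.9²) ≈ 3.2.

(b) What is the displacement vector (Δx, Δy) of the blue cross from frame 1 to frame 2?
(1.0, -0.7)

The blue cross was at (5.5, 7.3) in frame 1 and (6.5, 6.6) in frame 2.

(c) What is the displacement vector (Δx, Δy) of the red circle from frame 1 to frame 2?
(3.2, -2.5)

The red circle was at (4.3, 6.2) in frame 1 and (7.5, 3.7) in frame 2.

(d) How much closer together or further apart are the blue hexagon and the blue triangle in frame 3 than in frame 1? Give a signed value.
+0.2

Distance in frame 1: 3.8. Distance in frame 3: 4.0.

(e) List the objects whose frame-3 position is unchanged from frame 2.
the green cross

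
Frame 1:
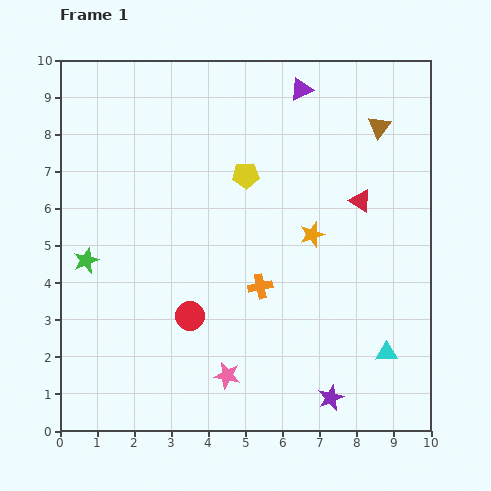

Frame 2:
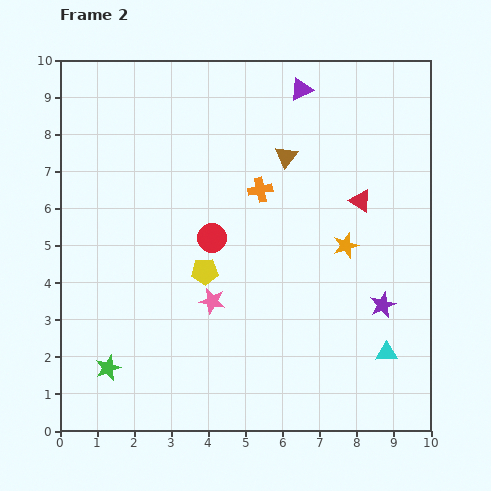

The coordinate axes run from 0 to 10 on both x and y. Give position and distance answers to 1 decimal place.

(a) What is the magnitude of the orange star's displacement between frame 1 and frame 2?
0.9

The orange star moved from (6.8, 5.3) to (7.7, 5.0), a distance of √(0.9² + 0.3²) ≈ 0.9.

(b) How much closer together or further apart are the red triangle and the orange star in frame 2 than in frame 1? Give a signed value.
-0.3

Distance in frame 1: 1.6. Distance in frame 2: 1.3.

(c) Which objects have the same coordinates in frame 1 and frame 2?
the red triangle, the cyan triangle, the purple triangle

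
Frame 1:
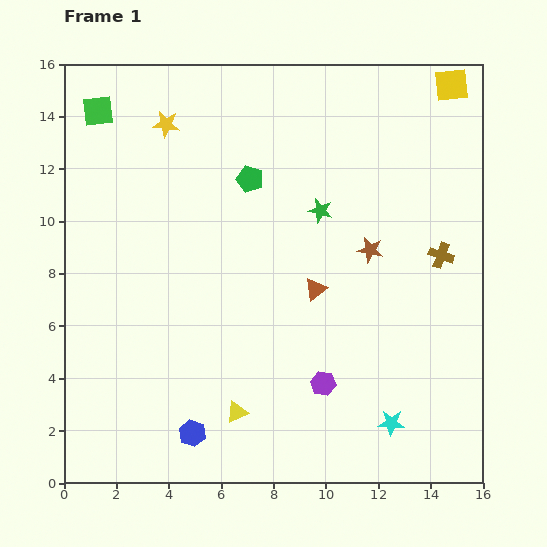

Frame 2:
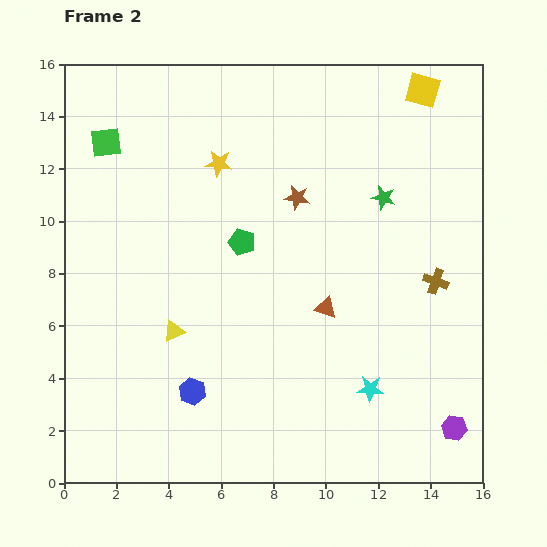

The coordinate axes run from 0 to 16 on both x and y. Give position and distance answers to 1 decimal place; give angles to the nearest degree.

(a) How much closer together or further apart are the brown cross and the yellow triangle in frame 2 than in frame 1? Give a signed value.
+0.4

Distance in frame 1: 9.8. Distance in frame 2: 10.2.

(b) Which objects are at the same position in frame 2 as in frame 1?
none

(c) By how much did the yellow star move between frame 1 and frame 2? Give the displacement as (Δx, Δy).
(2.0, -1.5)

The yellow star was at (3.9, 13.7) in frame 1 and (5.9, 12.2) in frame 2.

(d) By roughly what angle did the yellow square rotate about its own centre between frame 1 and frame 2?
22° clockwise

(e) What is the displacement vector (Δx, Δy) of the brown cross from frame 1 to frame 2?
(-0.2, -1.0)

The brown cross was at (14.4, 8.7) in frame 1 and (14.2, 7.7) in frame 2.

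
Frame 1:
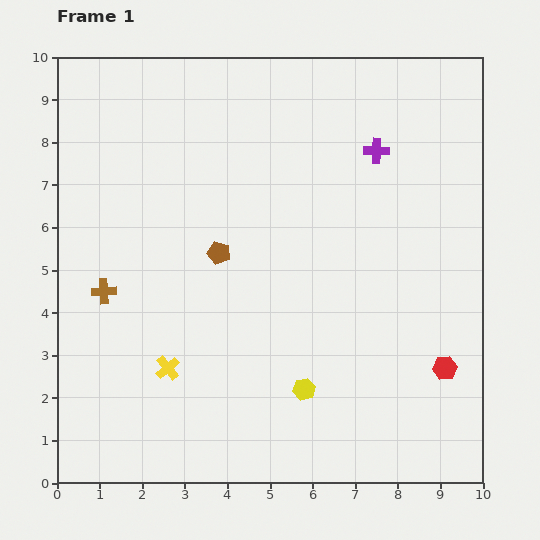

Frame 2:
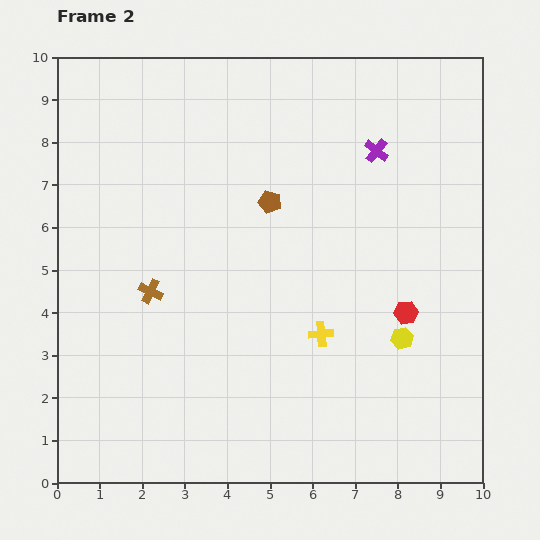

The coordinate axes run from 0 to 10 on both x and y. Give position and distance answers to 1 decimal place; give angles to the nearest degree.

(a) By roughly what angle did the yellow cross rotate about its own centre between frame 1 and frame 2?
34° clockwise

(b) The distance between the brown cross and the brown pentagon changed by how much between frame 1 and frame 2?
+0.7

Distance in frame 1: 2.8. Distance in frame 2: 3.5.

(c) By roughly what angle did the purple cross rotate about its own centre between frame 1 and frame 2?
37° clockwise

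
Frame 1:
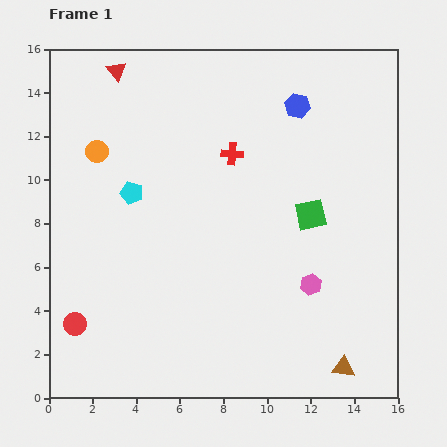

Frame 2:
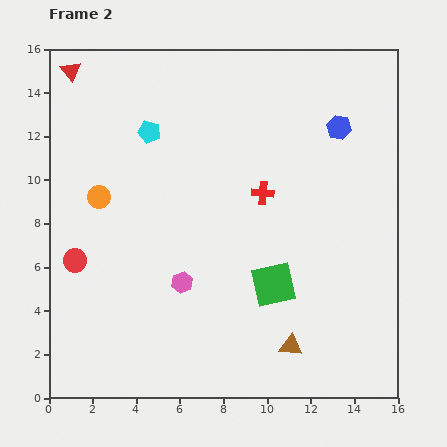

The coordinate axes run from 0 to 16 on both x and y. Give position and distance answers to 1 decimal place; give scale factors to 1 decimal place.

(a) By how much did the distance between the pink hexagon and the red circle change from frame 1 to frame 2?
-5.9

Distance in frame 1: 10.9. Distance in frame 2: 5.0.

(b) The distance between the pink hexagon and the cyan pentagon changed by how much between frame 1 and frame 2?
-2.1

Distance in frame 1: 9.2. Distance in frame 2: 7.1.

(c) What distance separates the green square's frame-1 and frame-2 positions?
3.6

The green square moved from (12.0, 8.4) to (10.3, 5.2), a distance of √(1.7² + 3.2²) ≈ 3.6.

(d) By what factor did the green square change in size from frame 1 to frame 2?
1.4×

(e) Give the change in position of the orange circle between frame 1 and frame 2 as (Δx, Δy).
(0.1, -2.1)

The orange circle was at (2.2, 11.3) in frame 1 and (2.3, 9.2) in frame 2.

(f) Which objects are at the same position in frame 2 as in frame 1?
none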